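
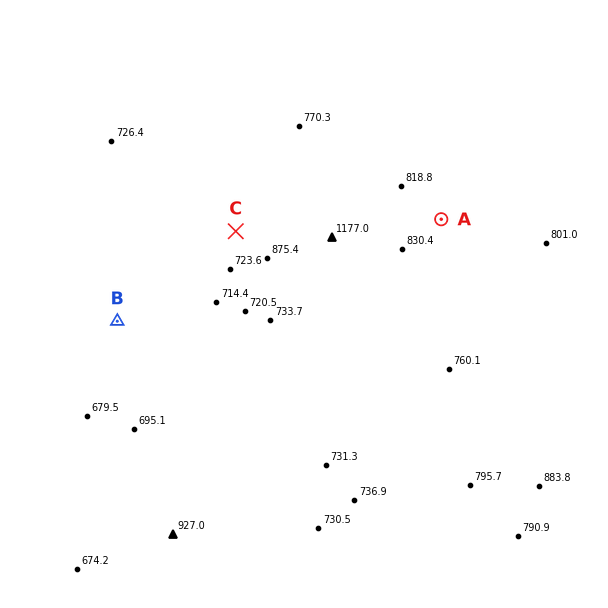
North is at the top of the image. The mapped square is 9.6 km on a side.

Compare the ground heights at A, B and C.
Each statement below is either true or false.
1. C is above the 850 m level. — false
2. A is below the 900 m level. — true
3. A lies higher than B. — true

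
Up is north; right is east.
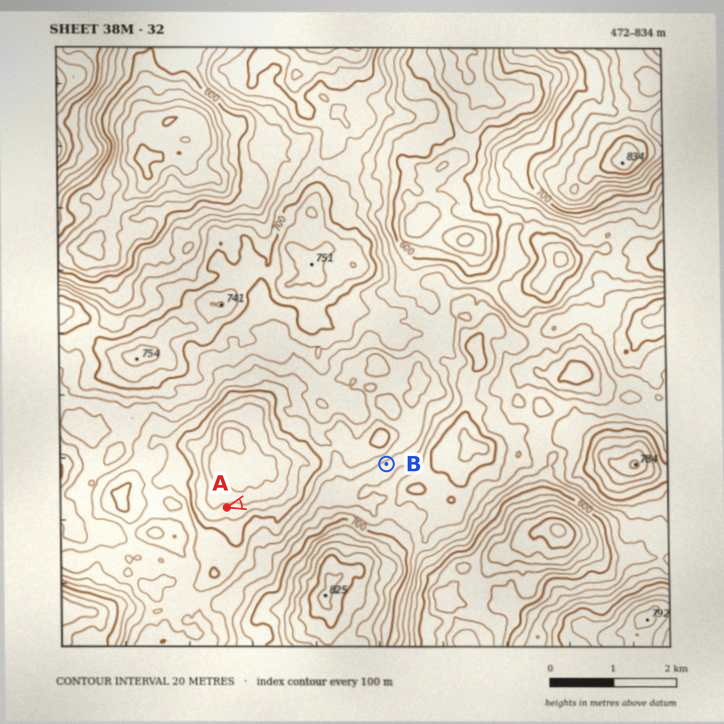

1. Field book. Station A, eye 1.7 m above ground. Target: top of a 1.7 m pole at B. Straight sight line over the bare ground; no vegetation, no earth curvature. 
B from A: not visible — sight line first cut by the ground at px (312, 484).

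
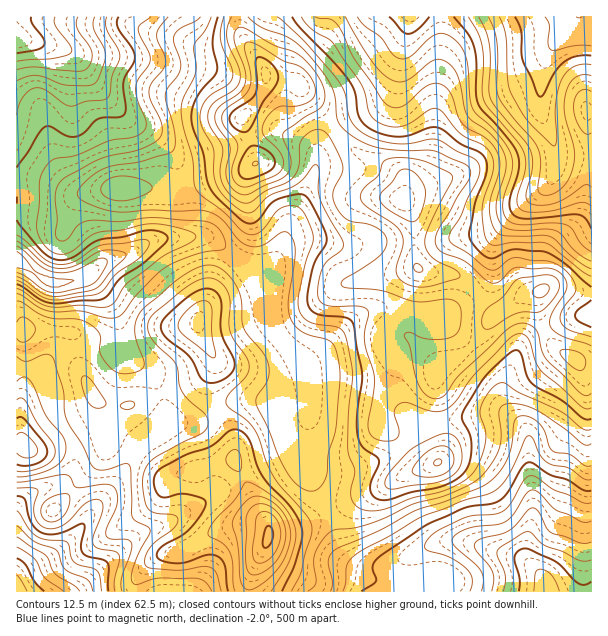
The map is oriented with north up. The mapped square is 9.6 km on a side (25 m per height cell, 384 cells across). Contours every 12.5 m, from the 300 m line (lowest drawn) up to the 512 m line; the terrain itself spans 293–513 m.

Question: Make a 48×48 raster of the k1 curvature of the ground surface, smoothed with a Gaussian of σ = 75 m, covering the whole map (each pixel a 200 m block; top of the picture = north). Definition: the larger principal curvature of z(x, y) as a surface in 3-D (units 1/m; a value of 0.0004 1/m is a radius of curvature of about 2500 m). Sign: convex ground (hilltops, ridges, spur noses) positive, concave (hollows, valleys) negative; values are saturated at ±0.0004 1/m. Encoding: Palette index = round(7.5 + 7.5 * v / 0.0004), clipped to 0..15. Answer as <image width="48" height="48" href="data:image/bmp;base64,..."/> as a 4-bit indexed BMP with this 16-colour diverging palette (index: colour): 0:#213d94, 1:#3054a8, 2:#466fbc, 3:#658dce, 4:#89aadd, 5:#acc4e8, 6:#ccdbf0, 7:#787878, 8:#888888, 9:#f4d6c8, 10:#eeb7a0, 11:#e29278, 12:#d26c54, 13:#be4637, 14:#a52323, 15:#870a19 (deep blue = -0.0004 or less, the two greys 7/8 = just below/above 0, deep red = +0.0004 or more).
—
<image width="48" height="48" href="data:image/bmp;base64,Qk32BAAAAAAAAHYAAAAoAAAAMAAAADAAAAABAAQAAAAAAIAEAAATCwAAEwsAABAAAAAAAAAAlD0hAKhUMAC8b0YAzo1lAN2qiQDoxKwA8NvMAHh4eACIiIgAyNb0AKC37gB4kuIAVGzSADdGvgAjI6UAGQqHAHmYiHrOp3h3iu6qiKu6qqu6qrupmZh4qnmrqImu6omHeM/bmamIiImaq7y7qYdoqmeJy4iJ/+25d4/9qXZ3d3d4mqmZh3d4mnmZnNmIrv/8mJv/uHZ4h4iImZiIhnmZmpzLqd64iZrduYn/y6mZmIiIiId4mIqpmq39qIzaiIeKu6n/27qaqpiHd3Z4qYioiq3/yHiruoiIir3/uZmZq6l3eHZ5uoeoi3ze2XeIrKiIh438mIiZrNuHiYeKuXeYjImZu4eIm6mJdp3Zd3eIm+/bqpmqqXeYjbmYiqiIm7qph72nd3d3ib7//cy5qHenju3bmKqZqru7qsuHd3eIh4m+//ypmZmpnu/9mJqYmYiaq8t3d4iJmImJz+uZmZq6nf66mKqYiHiHetuId3iJuqqYnMqZmYi5jfp4iJmIh3d3esqId3d4q7mHeamZmGaYj/l3iJiJiHd4mqmHd3d4rKh3iaiIiGeXj/l4iamqqYiJmYd3iHeIrKiIq5h3iIiHn/mHirmZqZiZmXd4iIeIm6iJu5h3iqqYr9mHi6h3iIiaqYiIiId3i6iJu5h3iamIvsh4q5d3d3eKu7qYiId3i6iJq7qHd4qJzMh4mod3iHd63LqYh3d3i6iJqs3Jh3q97NmImYiIiYic6oiIiIdnnKiJmJvbhmruy9u7u6qZq7u9x2d4iZdnq6mId2i9pn3qeN3/7cuprMy9t2d4mrl4mpiId3et2Z3GaP///sqYmZrOyYh4m8upmIiIh2ea3ay2WP12m8uph3it25iIicy7mHiIh2iprM7qq/dFhlrLmIibypiHiJy6upmqmZzKm9///tqrqFi7y5iKuYd3d5upmqvM7t65m7vuyore2neXi7mJqYiHeJupiIm9u7uHnJjbhlv//YaIeJmImZqYiImph2a9lol3q6rJZe/sztupZ4iHeKyoh2eah2a+lniJuqvbh9uqqrqqd4mHVr64d3eqh2e9l3mqmHnNuZiKqZmau7uod8+mVniqmZrLmJqpdmeLy3eJqru7zMy6qe+FZ4q6vN26mZmpdmZXvXiau83MuqqqvP6Gmqqpmqq5qqqod3ZWrZmZmau7qZiJvf/c3JiYh3q5q93KmZh2nZiZiJmZqph3m+//64eIiKzLqs39u6mHnYiZh4iHiZh3d77cuXeKzuyrqZnNzLqHnYipd4iHeIiIaN65l3it7Jd5q5esqqqHnomod4mHZ3iaq/12mHjNlmZoq5erh4iIrompiJmId3mr7/6GmXrKdWZoq6iqh3eJvpq5iZiIiaqr3f/Ii6y5d3d4q7mXd3eJzau5mYiJqqmKp3/5m92qqYiIq8qFV4iJzaupiIiaqph5hDv7veupmYiIqruXd4iKzKqph3iYiIiIdUz9vcmIh3d4qryoh3iKu4iIhmiIh3iYiJ/6naiId3d4qquph3eJqneId3iIiJqqqv+3nIiYiIiIqqupiHd4mXeImZmbu7qprP14uni5iJiImqqpmYh3iKu7u7zduZl3nPlpuFe5d4iHm6qYiZmZmQ=="/>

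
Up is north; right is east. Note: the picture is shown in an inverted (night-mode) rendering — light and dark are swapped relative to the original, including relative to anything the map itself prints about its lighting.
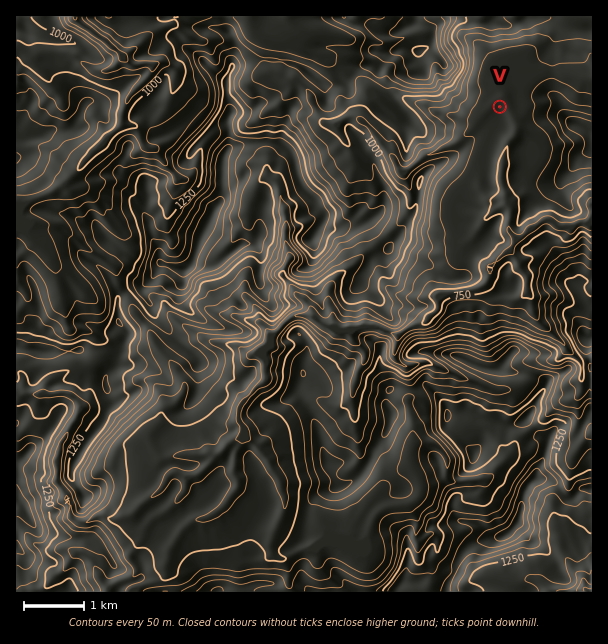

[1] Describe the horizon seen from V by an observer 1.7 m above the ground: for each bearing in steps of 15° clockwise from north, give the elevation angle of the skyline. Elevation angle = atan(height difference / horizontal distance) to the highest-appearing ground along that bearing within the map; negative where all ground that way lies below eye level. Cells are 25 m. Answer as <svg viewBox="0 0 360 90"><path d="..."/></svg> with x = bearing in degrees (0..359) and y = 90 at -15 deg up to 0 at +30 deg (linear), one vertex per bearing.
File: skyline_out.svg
<svg viewBox="0 0 360 90"><path d="M0 45l15 3 15 4 15 2 15 4 15-7 15-2 15-6 15 5 15 5 15 2 15-3 15-4 15 3 15 3 15-8 15-3 15-3 15 3 15-12 15-9 15 3 15 13 15 7"/></svg>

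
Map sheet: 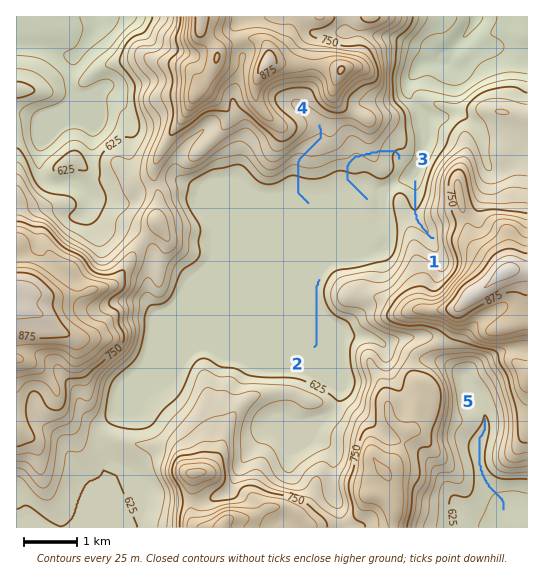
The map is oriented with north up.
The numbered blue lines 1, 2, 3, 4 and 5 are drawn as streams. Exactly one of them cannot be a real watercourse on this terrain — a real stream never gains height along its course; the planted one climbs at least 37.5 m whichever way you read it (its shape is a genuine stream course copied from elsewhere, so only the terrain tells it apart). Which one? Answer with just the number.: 3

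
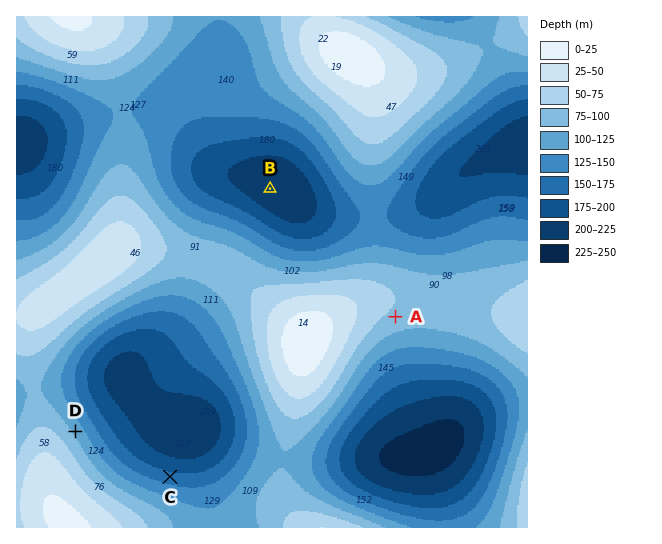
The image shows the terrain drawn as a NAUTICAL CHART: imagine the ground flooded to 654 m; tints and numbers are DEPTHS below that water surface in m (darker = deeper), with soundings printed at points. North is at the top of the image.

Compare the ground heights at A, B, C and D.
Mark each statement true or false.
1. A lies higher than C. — true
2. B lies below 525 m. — true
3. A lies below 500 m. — false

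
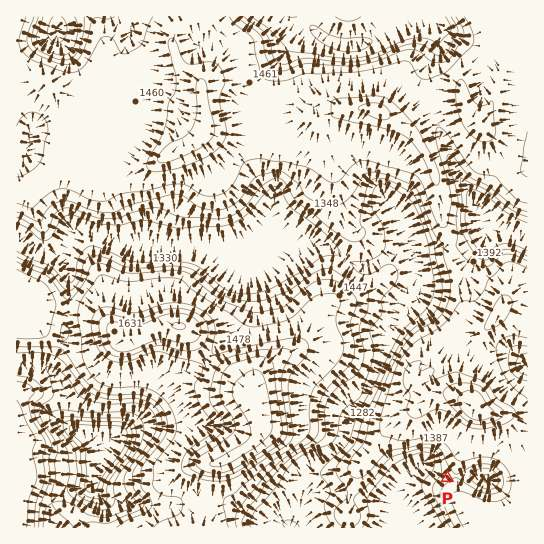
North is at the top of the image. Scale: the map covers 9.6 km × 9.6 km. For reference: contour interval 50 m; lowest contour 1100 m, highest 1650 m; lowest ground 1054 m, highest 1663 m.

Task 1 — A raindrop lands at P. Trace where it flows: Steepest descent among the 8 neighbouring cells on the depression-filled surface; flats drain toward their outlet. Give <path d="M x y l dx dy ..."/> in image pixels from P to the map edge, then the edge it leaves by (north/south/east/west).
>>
<path d="M447 478l-2-3-6-1-8-7-5-2-9 0-20 20-2 2 0 15 2 1 0 6 5 8 0 9 1 1"/>
exit: south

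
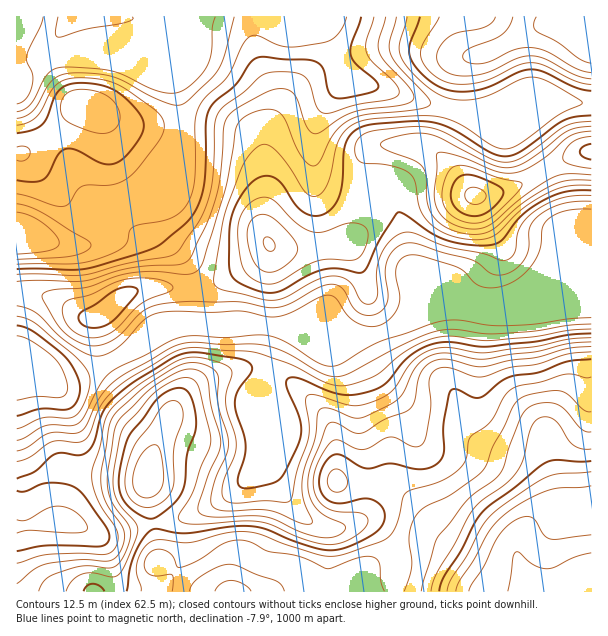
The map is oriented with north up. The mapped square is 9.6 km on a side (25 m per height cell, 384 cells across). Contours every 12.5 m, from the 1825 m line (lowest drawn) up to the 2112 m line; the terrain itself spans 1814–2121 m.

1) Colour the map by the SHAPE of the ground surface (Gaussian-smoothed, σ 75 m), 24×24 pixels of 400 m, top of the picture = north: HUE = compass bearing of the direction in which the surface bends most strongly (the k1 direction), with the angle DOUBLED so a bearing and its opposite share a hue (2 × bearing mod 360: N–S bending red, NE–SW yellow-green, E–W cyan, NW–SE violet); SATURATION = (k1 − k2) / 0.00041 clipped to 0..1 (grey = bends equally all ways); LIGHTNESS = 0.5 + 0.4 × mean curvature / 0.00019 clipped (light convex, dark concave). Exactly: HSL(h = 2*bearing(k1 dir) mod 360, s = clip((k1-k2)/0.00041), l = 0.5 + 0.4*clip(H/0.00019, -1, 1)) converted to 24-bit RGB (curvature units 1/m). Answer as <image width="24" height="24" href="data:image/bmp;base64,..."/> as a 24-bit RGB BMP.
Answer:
<image width="24" height="24" href="data:image/bmp;base64,Qk32BgAAAAAAADYAAAAoAAAAGAAAABgAAAABABgAAAAAAMAGAAATCwAAEwsAAAAAAAAAAAAAXWW4ipvDn7/esKjmngDO4rhTMpx6fKS0oKm7j5u7pWG2rVx/W3iYd1iqo7Z3U2F8Ok96TJa4y62/tH2PdZFugaV/hGiVjnaRVKGcZ7GDSrZGWBxCYRV88uLZgInZTG6osZFwrm5cXau8tdzwf5f2eFrt7K3otEfFU1p/No1iUoZmyHyFuK6OZJ50YHSMgo2jaH8ycnctXk4hKAsPLUkMmv4AV4whK72+i6vi0MftmLHZfkMpMgwBLDADXWURqTlRqImcY5+dOGZ6rKqRzayqpHV6WnVlb4BZjZ5hZHFSazhmcR+V0baSxux0QaMmEnQIBjAEX2Qbo00gUgIz3wg8k9FnJ4tlPZVUbq96f3uaQnmWZqqTto6j1Imul3WgdXGPt5HIkGutPVytGii94dDa7erekZq+rneGLWE/Ik8wcmVDOxF768zp3u3nSl7Uequ7ZaulbmmHYoSAV3pMZXREtJBjt4+0fni6l1HEyavRQVLWLR6Ot8aS8N+/o15nr2N5fIywH1qCX3t1Ej5iptSA5Nyva0SdnqN9Xl11cUlRgn1TaXpcgYdhh6hGcq5AUXxlSVuFqcutYROehDCfpdCd25qLy3VudrCTocrHNhaKe3mAHTFRes4xv9t9XUGKtI+Ickp/jl2IgK2FU3iYjGqYuqyVk7mEPGh7SY5ZgJVAHAsoeMPDvZ3Ay4Kx7tfVl8GRg3VPPSFYf32AQSZwlfiyeKXHSUaYtHWgpT+SmJlokLN7SFF6aJOZqsSwvqmjRDt5b4JEWzMtKUYkDbUeS6+JjY7I9dbd46G0ukCkL1FwWV+HdOzjf+jAgDeCfFtucER4x1qkpMSeisa5Ok68hb+9eKamw2t0jEaRf2RnSxovl6EtMrMEAkwGEVQczsWG8tnszI75wZn0cqLdddiTTxYWS1IlgohjP2+ZgabV4eXqmqTTO1LVoKnMdWbLw53ctJ/nSx8qlT2JutKcutF/Dn4rFl0jGlkAcG8ARjcJgWoXl2IndCkggGRodIBvTXEkInQaEHcYrM4zpHdFPmY1XIU1RX04TbRhdaPDO2i1a8Tiz+Pv8Mjy3Y6xE0IkUmIhcG4lcHImVEQYgHQONnkZUXxPfylj2rVjIrxiO3tCUnQedmgfa10pZGojTl0XNEoHNjwCtcP7odb3dZzepX/m+s7928b/q7L6infrw3HXqFy+wMisgKV8KFIuIElC1vK/VIfDVk+Cf4B/gmx1lGJAV4U0cIF0f4B/f4B/hnHJtkNecEUtQHotwLA82E17ySqhoy6RuVqyxX/A08e9oorAj1XORZ7HmvNwLVBNW2M6cUkqWkQgp5hJyc2dIYt0en+Af4B/Li8GNR8DcWkSSWMbWHEcc4EufUJ8glegpVadt5uRzN/JgYrLbVnctqrb3LG+jDmWUydfnjNCqYk+M9kNJ+MuQ2OeXWeAf4B/TykcUr5PecGibpymYqKHUpBTP3NzV0J6p3Cnu9GxwdCfY3WKVUV9pH9ntnN7wFDUYxPOwXrX4dHi7e3bXacqFCgLEjUOZm0tbKnAhMqrZol/fXVSX4RNdoBxTnVsKj1RhJljvs57xrN2hnRhPDJju3hakY9TdVFkOC97g4zD4ebq3tny8cz/33b0LTV8WFUlkrehbpaMgFWDnHp5hKN1RYBrb3SAJS9hfaJjsMh0uLl2l2pwMCRqwVxhvmpSZk5FOm1WKcxnsPLBidLdhxL6/8z+7KL/s4Xoza7Yp1WjeVx6j55+paCOZomQSXeBKixti6dwsMB0qrRvgo9lHCd2mXXL5srsp6XvrcHxq/fuY9V2TSUZHiUOOIxb4Zjw2NL51hvl70iepHqFg7WRibi2ho/BOTi7LDKZlsC8t7HCtqKbmIt4Hmp/I93dutvhjZPanYLY1UstbhkOcy83cn9tE1omFJcYitQrDB4n4KjJ29zw0Nnwn73fVEnJZSOaSE64eKuUpIBuuIJ4tYqHT4N1FlQeTWEOLh4FMxQAWCwAh3YPSXkVMnMse35nRjsOMy0AJmRtAOEQj98YuWoOdhQFYiMca3ZOI14+g2xUo6Jfi7GBtZCntWmgcEN4aCYtYxwwuE6DudHayLTXzZq4QIU5JiANgS001c+ZdlewwLtBaHIufnVNgHt1gH9/gH9/TV10U3xklbxzbqxbeG5Rr1aFjzq3i1zIb3PYq8jao7PFoKHO1LHr5o72Tz3igdLnoMnYRFdpxnmH0m/MQ5bVVKfGZ32viGurWHalVHiPrL1wimVNendYY3dPRlJpamaCaHqGnqRsmKVjgZpRbV9HuU2JsZTGhKGvdoCK"/>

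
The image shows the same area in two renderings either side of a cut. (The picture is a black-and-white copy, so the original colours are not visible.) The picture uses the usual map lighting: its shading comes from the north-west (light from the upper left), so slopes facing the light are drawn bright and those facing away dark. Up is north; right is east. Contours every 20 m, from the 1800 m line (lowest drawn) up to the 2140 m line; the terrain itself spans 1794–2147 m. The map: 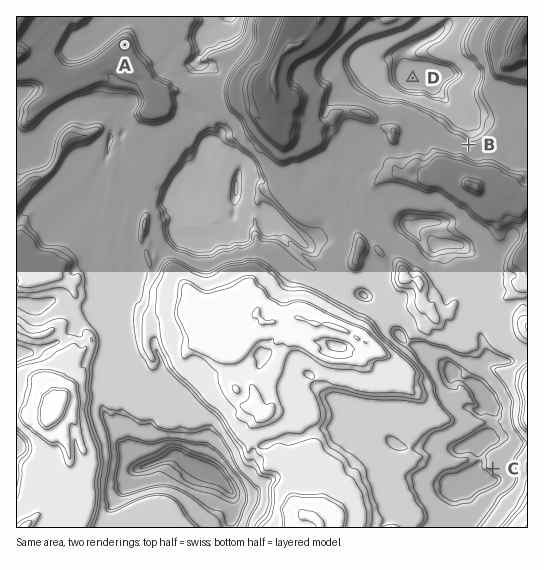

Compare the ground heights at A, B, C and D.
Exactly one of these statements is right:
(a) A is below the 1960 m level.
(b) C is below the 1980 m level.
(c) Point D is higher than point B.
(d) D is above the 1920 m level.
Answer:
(b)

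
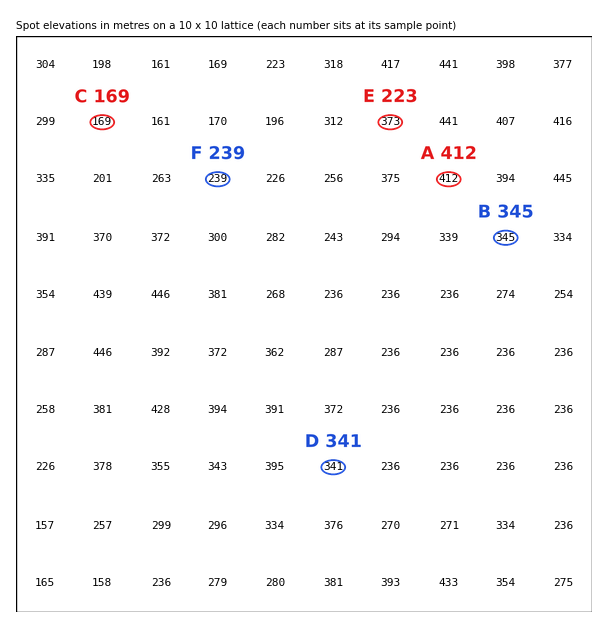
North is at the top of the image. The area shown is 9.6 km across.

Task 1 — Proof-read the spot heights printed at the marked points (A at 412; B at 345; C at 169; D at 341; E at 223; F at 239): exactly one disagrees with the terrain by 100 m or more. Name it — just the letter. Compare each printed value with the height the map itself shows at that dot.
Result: E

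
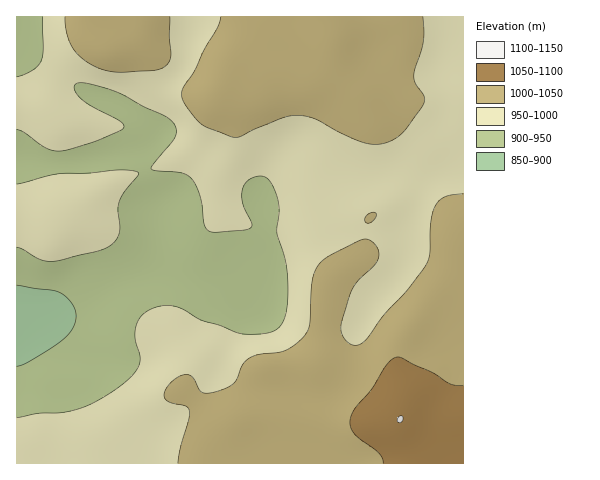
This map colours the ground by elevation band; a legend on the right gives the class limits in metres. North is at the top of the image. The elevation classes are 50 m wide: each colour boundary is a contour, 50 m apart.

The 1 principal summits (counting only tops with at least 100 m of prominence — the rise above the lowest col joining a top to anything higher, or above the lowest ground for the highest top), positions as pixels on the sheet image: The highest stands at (400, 419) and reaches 1100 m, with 208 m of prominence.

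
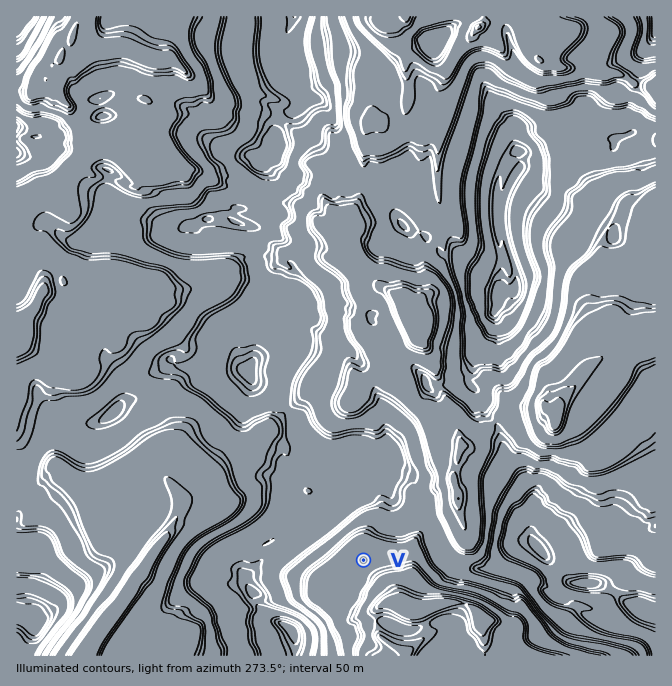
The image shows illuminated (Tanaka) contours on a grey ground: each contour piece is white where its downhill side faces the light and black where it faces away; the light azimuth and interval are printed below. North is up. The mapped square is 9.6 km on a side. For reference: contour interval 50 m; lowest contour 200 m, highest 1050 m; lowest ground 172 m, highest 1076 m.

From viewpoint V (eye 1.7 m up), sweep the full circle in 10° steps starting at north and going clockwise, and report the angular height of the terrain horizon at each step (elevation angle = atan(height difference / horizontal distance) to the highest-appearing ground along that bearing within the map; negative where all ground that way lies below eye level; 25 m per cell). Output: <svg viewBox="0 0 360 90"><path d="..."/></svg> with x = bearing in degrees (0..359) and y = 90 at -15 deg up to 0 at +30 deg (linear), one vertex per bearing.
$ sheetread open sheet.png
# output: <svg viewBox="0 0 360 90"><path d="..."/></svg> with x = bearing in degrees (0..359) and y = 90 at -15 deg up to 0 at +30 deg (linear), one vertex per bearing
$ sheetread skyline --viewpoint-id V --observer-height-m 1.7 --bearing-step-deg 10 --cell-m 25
<svg viewBox="0 0 360 90"><path d="M0 58l10-3 10 3 10 2 10-5 10-4 10 2 10 5 10 2 10-2 10-19 10-7 10-8 10-4 10-5 10-2 10 3 10 9 10 11 10 12 10 12 10 0 10 0 10 0 10 0 10 0 10-5 10 0 10 1 10 2 10 1 10-2 10 3 10-2 10 0 10 4"/></svg>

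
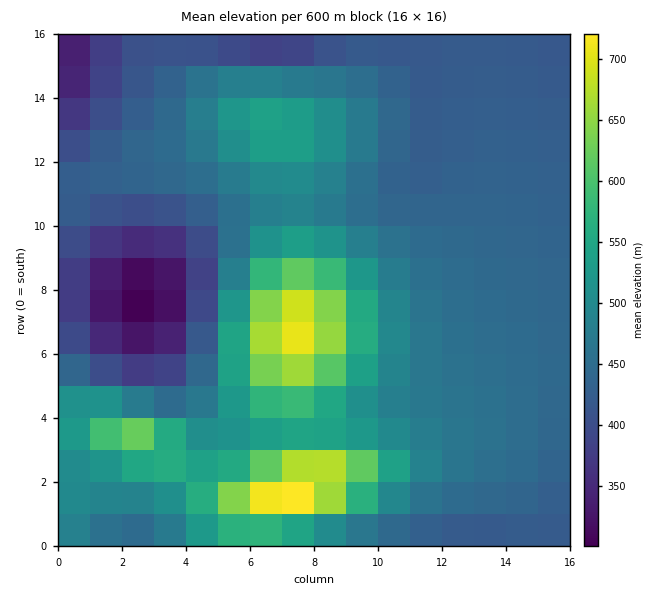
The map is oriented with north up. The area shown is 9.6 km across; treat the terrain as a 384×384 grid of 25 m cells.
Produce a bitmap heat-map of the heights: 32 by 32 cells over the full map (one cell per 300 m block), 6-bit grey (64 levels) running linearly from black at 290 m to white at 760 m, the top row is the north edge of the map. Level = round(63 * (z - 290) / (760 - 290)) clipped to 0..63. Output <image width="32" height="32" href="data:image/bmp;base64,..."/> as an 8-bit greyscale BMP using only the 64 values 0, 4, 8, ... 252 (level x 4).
<image width="32" height="32" href="data:image/bmp;base64,Qk02CAAAAAAAADYEAAAoAAAAIAAAACAAAAABAAgAAAAAAAAEAAATCwAAEwsAAAABAAAAAAAAAAAAAAEBAQACAgIAAwMDAAQEBAAFBQUABgYGAAcHBwAICAgACQkJAAoKCgALCwsADAwMAA0NDQAODg4ADw8PABAQEAAREREAEhISABMTEwAUFBQAFRUVABYWFgAXFxcAGBgYABkZGQAaGhoAGxsbABwcHAAdHR0AHh4eAB8fHwAgICAAISEhACIiIgAjIyMAJCQkACUlJQAmJiYAJycnACgoKAApKSkAKioqACsrKwAsLCwALS0tAC4uLgAvLy8AMDAwADExMQAyMjIAMzMzADQ0NAA1NTUANjY2ADc3NwA4ODgAOTk5ADo6OgA7OzsAPDw8AD09PQA+Pj4APz8/AEBAQABBQUEAQkJCAENDQwBEREQARUVFAEZGRgBHR0cASEhIAElJSQBKSkoAS0tLAExMTABNTU0ATk5OAE9PTwBQUFAAUVFRAFJSUgBTU1MAVFRUAFVVVQBWVlYAV1dXAFhYWABZWVkAWlpaAFtbWwBcXFwAXV1dAF5eXgBfX18AYGBgAGFhYQBiYmIAY2NjAGRkZABlZWUAZmZmAGdnZwBoaGgAaWlpAGpqagBra2sAbGxsAG1tbQBubm4Ab29vAHBwcABxcXEAcnJyAHNzcwB0dHQAdXV1AHZ2dgB3d3cAeHh4AHl5eQB6enoAe3t7AHx8fAB9fX0Afn5+AH9/fwCAgIAAgYGBAIKCggCDg4MAhISEAIWFhQCGhoYAh4eHAIiIiACJiYkAioqKAIuLiwCMjIwAjY2NAI6OjgCPj48AkJCQAJGRkQCSkpIAk5OTAJSUlACVlZUAlpaWAJeXlwCYmJgAmZmZAJqamgCbm5sAnJycAJ2dnQCenp4An5+fAKCgoAChoaEAoqKiAKOjowCkpKQApaWlAKampgCnp6cAqKioAKmpqQCqqqoAq6urAKysrACtra0Arq6uAK+vrwCwsLAAsbGxALKysgCzs7MAtLS0ALW1tQC2trYAt7e3ALi4uAC5ubkAurq6ALu7uwC8vLwAvb29AL6+vgC/v78AwMDAAMHBwQDCwsIAw8PDAMTExADFxcUAxsbGAMfHxwDIyMgAycnJAMrKygDLy8sAzMzMAM3NzQDOzs4Az8/PANDQ0ADR0dEA0tLSANPT0wDU1NQA1dXVANbW1gDX19cA2NjYANnZ2QDa2toA29vbANzc3ADd3d0A3t7eAN/f3wDg4OAA4eHhAOLi4gDj4+MA5OTkAOXl5QDm5uYA5+fnAOjo6ADp6ekA6urqAOvr6wDs7OwA7e3tAO7u7gDv7+8A8PDwAPHx8QDy8vIA8/PzAPT09AD19fUA9vb2APf39wD4+PgA+fn5APr6+gD7+/sA/Pz8AP39/QD+/v4A////AGxgWFBMUFRgbHiEiISAeHBoYFxUUExIRERAQEREREhEcGhgXFxcZHCAlKSssKykmIh4bGBYVFBMTEhISEhISEhwcGhoZGhseIyguMzc4NzQvKSMeGhgWFRUUFBQTExMSHRwcGxscHR8iJisyODw+PTo0LSYgHBkXFhYVFRQUExIcHBwdHiAhIiIiJSkvNDk6OjcxKyQfGxkXFxYWFRUUExwdHyImKCkmIiAgISQoLC4vLiwoJB8cGhgXFxYWFRQTHSAkKi4vKyUgHh4fICEjJCQkIyEfHRsZGBcXFhYVFRQfIygsLSkjHhwcHR8hIiIhIB8eHBsaGRgYFxcWFhUVFB8iJCMgHBgXGBodISMlJiQiIB4cGhkYGBcXFxYWFRUUHBsaFxUSEhMVGR4iJyorKScjIB0bGRgYFxcWFhYVFRQXFRIQDg0NDxMYHiUqLjAvKyciHhwZGBcXFxYWFhUVFBQRDgsKCQoMERceJi0yNTQwKiUgHBoYFxcWFhYVFRUUEQ4LCAYGBwkOFR4nLzU4NzMtJyEdGhgXFxYWFhUVFRQPCwgFBAMEBwwUHScvNjk4NC4oIh0aGBcWFhYVFRUVFA0KBgQCAQIGCxIbJS40ODc0LichHRoYFxYWFRUVFRQUDQkGAwEBAgUKERkiKjE0NDErJiAcGRgWFhUVFRUVFBQNCgYEAgIDBQkQFx8mLC8vLCgjHhsZFxYWFRUVFRQUFA4LCAYEBAQGCg8VHCInKSknIyAcGRgWFhUVFRUUFBQUDwwKCAcGBwkMEBQZHiIkJCIfHBoYFxYVFRUUFBQUFBQRDg0LCgoKDA4RFBgbHh8eHRsZGBYVFRUUFBQUFBQUExIQDw4NDQ4PEBIVFxkbGxsaGBcWFRQUFBQUFBQUFBMTExIRERAQERITFBYXGRoaGhkYFhUUExMUFBQUFBQTExMTExMTExMTFBUWFxkaGxsbGhgXFRMTExMTExMTExMTExISExQUFBUVFhcZGx0eHh0cGhgWFBMSEhMTExMTExMTDxESExQVFRYXGRsdHyEhIB4cGRcVExISExMTExMTExINDxASExQVFhcaHSAiIiIhHx0aGBUTEhISExMTExISEgoNDxESExQWGBseISIjIiEfHRoYFhQSEhISExMSEhISCAsNDxESExUYGx4gISEgHx0bGRcVExISEhISEhISEhIGCQwOEBITFRcZGx0dHRwbGhkYFhUTEhESEhISEhISEgUICw4QERITFRYXGBcXFhYWFhUUExIRERISEhISEhERBQgLDQ8QEBESEhIREBAQEBESExISEREREhISEhIREREFCAsNDw8PDw4NDAoJCQoLDQ8QEBAQERESEhIREREREQ="/>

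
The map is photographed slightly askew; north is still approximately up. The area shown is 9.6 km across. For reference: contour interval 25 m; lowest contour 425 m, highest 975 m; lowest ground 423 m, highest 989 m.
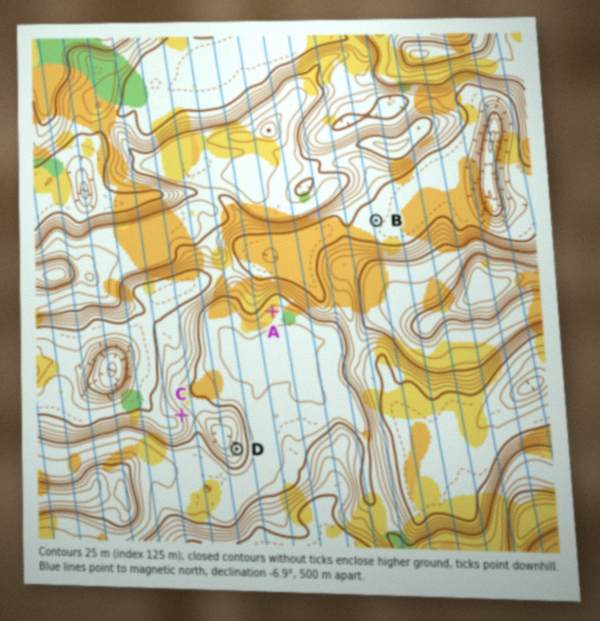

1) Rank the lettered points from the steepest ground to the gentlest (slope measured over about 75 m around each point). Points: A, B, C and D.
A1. C D A B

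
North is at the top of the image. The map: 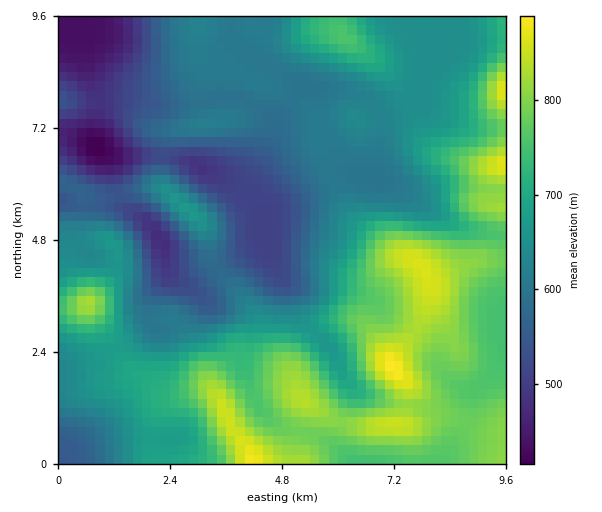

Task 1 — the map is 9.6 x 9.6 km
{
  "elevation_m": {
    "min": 410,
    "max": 890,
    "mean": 660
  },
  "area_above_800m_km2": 11.4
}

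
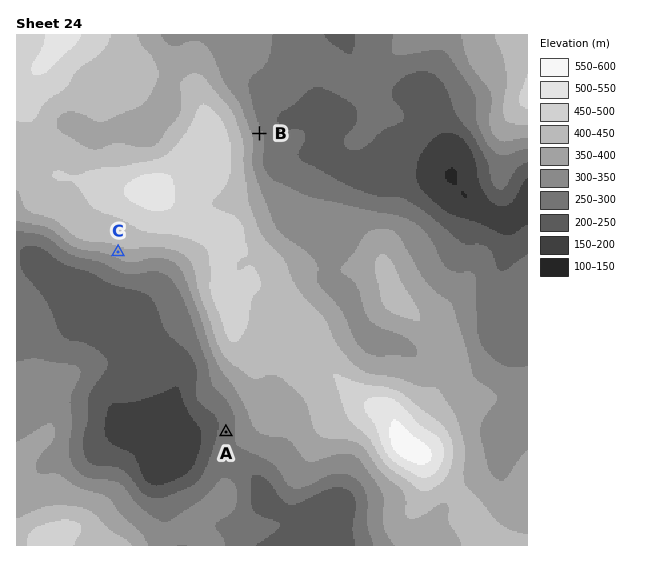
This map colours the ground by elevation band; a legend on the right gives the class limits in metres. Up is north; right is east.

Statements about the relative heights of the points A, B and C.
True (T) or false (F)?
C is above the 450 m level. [F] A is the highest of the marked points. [F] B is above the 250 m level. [T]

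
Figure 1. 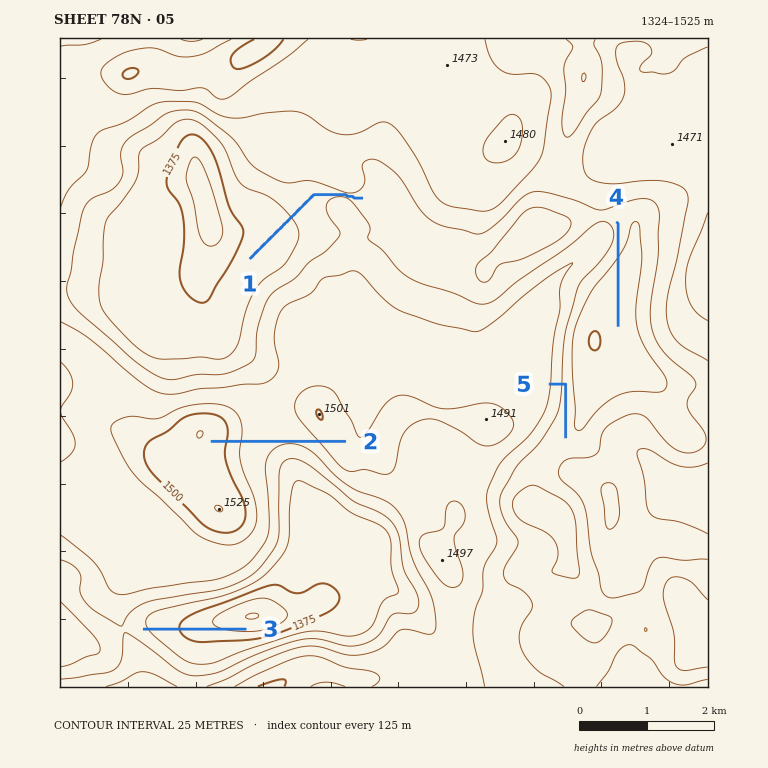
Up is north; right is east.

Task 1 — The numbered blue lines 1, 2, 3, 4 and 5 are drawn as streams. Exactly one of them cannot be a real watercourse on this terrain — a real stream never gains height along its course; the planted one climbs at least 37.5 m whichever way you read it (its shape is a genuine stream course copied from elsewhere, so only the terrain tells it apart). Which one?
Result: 2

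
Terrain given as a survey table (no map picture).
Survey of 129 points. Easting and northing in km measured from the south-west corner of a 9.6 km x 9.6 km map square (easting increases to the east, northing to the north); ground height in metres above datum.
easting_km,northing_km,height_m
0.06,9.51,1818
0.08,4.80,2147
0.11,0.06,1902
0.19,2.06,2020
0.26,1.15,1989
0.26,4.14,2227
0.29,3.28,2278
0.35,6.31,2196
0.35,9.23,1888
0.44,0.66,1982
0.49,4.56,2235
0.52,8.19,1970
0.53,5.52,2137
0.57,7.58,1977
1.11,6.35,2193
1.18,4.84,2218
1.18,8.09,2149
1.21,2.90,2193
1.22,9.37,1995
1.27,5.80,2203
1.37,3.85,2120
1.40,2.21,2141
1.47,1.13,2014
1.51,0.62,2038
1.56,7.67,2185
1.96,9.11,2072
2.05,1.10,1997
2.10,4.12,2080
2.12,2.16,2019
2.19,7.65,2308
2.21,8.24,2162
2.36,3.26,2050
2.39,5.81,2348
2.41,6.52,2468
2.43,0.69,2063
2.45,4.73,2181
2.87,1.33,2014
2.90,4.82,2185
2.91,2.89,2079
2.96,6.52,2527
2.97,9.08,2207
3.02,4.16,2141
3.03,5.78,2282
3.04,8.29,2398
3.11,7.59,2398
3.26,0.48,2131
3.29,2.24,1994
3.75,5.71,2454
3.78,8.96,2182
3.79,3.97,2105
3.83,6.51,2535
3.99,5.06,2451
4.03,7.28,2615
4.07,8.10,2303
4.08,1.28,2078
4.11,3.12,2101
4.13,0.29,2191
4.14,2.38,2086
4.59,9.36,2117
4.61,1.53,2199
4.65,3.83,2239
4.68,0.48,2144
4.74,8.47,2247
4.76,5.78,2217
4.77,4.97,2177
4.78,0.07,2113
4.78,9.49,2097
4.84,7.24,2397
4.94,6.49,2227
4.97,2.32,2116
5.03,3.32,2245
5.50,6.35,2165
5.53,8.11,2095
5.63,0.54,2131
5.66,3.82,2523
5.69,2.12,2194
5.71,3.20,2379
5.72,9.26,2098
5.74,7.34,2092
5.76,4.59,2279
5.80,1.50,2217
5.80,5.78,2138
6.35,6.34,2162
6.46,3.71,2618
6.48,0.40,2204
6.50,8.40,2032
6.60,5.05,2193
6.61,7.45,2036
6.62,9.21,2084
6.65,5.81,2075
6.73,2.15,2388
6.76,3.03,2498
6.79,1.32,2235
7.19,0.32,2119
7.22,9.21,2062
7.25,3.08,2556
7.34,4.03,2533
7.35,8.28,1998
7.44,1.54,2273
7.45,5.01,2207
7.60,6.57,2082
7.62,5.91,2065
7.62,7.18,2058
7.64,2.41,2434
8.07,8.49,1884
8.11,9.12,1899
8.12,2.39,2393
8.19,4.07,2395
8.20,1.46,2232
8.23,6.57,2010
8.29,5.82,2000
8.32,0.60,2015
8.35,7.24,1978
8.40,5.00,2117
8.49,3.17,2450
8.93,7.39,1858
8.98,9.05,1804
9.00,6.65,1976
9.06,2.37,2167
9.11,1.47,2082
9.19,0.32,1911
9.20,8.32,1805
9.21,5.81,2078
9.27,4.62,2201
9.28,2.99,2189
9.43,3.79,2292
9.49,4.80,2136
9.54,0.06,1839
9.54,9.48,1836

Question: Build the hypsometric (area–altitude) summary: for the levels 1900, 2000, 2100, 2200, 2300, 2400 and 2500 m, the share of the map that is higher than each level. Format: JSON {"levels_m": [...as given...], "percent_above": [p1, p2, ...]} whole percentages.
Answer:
{"levels_m": [1900, 2000, 2100, 2200, 2300, 2400, 2500], "percent_above": [94, 85, 63, 37, 20, 11, 5]}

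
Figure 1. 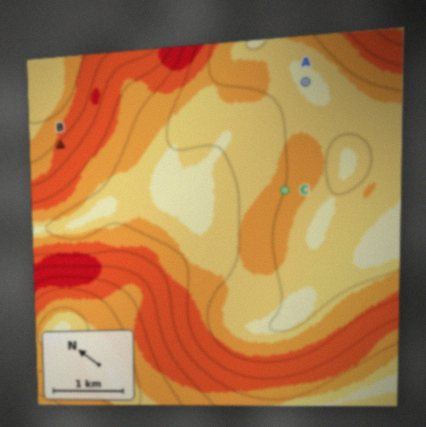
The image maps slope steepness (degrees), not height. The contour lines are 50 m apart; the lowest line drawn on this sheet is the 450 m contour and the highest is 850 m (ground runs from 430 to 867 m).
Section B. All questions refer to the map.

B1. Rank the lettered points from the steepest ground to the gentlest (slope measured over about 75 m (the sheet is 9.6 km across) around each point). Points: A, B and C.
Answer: B C A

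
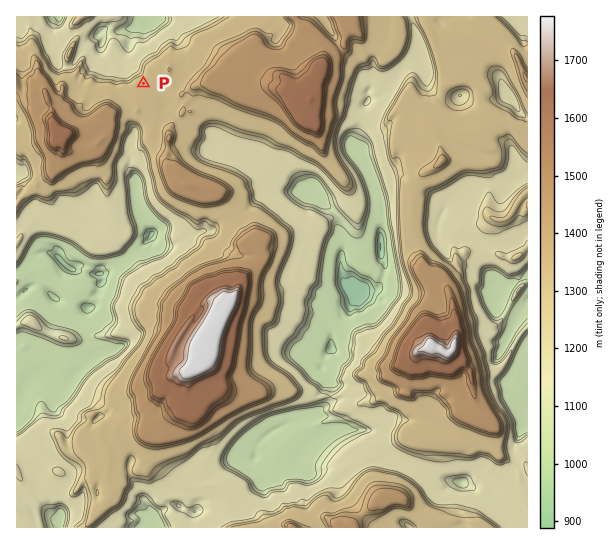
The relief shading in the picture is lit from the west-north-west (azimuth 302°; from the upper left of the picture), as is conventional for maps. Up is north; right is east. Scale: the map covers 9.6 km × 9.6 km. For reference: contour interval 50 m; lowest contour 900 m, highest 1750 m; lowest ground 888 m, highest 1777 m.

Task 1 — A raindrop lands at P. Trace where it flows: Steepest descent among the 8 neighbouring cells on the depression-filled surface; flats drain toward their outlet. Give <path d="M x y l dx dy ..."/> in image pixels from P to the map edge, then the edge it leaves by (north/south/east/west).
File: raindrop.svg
<path d="M143 83l0-2-6-7 0-4-11-11 0-4 1-1 2-11 1-1 0-13 7-3 5-5 8 0 0-3 1-1"/>
exit: north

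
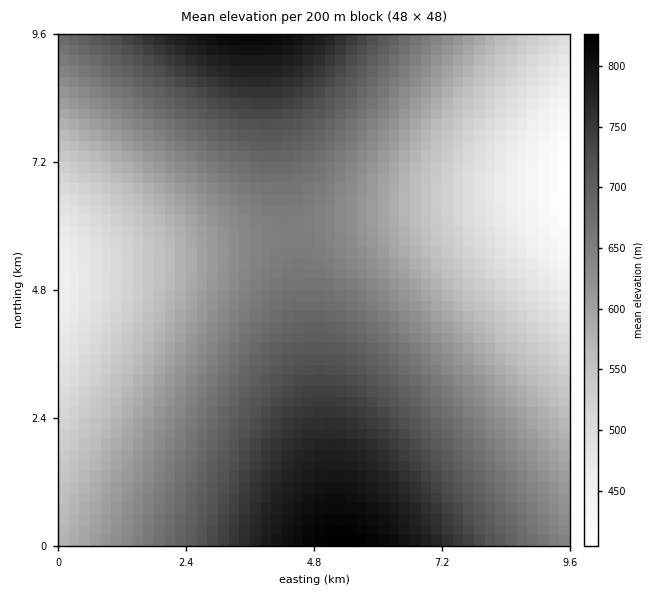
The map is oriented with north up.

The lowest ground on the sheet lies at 400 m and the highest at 830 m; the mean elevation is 630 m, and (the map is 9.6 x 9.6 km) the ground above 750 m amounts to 10.6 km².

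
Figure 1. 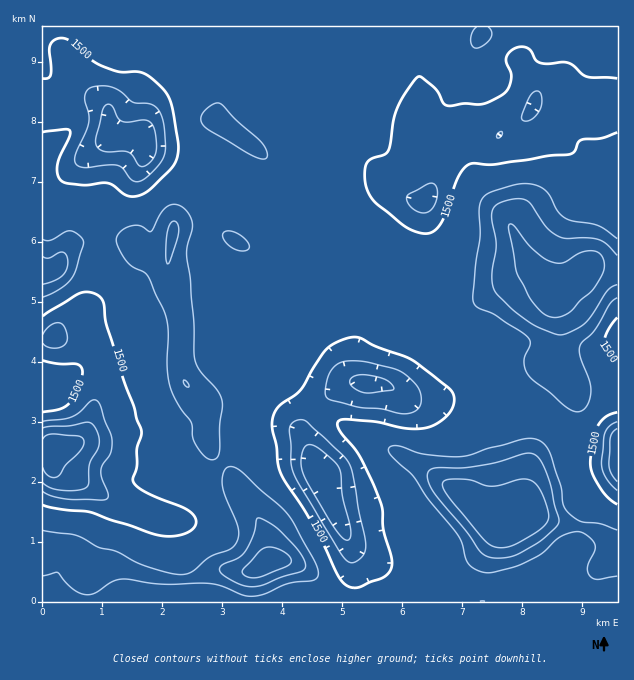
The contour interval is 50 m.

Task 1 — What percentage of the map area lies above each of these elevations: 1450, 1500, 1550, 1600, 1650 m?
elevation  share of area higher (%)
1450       93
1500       76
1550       19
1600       7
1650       3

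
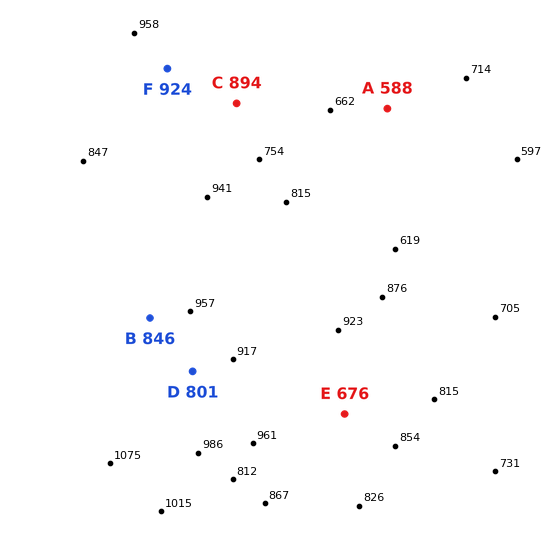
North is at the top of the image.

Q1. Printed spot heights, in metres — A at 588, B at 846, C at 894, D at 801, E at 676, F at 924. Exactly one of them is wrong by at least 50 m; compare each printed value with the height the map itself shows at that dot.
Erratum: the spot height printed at E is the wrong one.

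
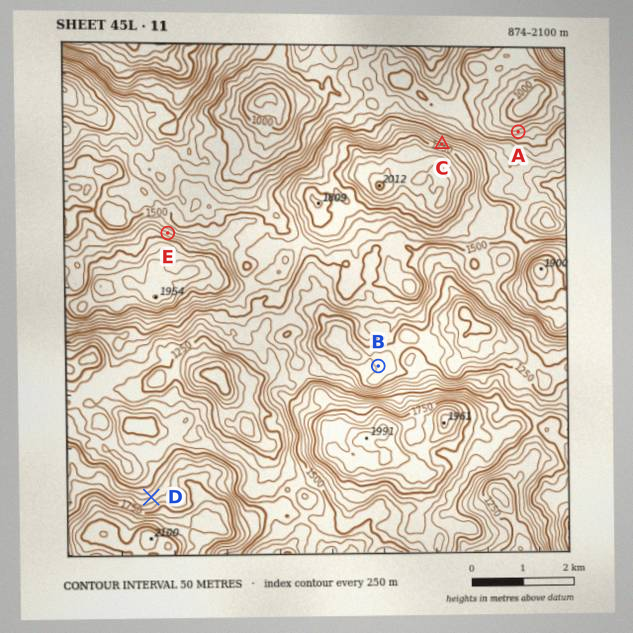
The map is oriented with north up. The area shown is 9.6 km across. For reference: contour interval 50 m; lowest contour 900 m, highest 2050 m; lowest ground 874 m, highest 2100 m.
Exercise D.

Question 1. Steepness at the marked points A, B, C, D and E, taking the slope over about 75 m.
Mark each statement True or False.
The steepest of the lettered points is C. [True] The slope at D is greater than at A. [False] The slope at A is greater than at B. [True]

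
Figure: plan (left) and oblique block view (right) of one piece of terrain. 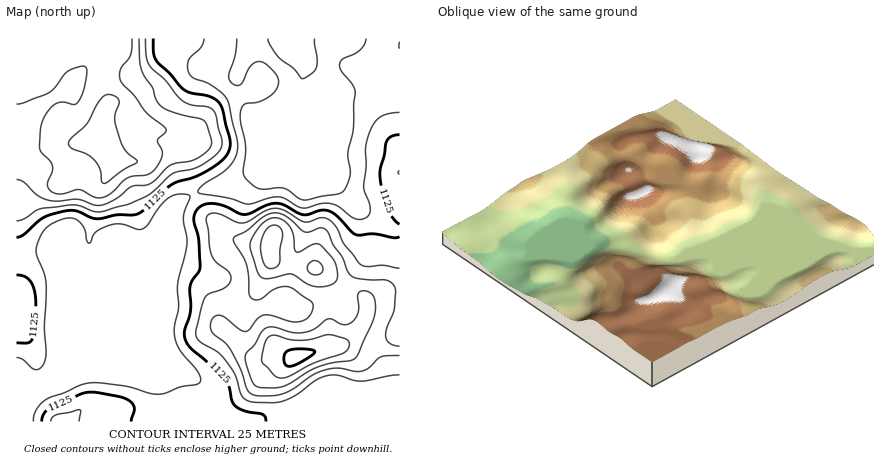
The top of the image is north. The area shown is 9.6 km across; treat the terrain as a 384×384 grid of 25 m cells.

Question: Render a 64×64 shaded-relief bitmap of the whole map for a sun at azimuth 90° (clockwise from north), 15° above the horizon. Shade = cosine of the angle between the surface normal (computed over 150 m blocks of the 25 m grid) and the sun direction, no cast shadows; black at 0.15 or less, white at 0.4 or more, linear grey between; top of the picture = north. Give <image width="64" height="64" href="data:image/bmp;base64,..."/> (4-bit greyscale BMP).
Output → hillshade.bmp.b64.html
<image width="64" height="64" href="data:image/bmp;base64,Qk12CAAAAAAAAHYAAAAoAAAAQAAAAEAAAAABAAQAAAAAAAAIAAATCwAAEwsAABAAAAAAAAAAAAAAABEREQAiIiIAMzMzAERERABVVVUAZmZmAHd3dwCIiIgAmZmZAKqqqgC7u7sAzMzMAN3d3QDu7u4A////AGUwAUZ4iId3eIiHd3d3d3dmZmZmZVZ3d3d3d3d3d3d3ZjESRWZ4h3d4mId3d3d3d2ZmVWZmZnd3d3d3d3d3d3d2UyNFVWeHd3iZiHd3Z3d3ZlVFVmZnh3d3d3d3d3d3d3dlREREVnd3eImId2Zmd3dmVDNFZneZl3d3d3d3d3d3d3ZVVUNFd3d4iIh3ZmZndmZDESRmeJqqh3d3d3d3d3d3d2ZlVEVnd3eIh3ZlVmZmZUIAAlZ3mru5d3d2Znd3d3dnd3dlVWd3d3d3dmZmZlVUQgACVmaKvMuYdlVWd3d3Zmd3d3dmZ3d3d3d3dmZlRERCAAJVVXm8y6l1RFeIh3dVV4h3d3d3d3d3d3d3dlRDRDIAAlVEWKvLqYZVZ4iId1VXmXd3d3d3d3d3d3dmRDNEMgACVUNGiruph2Z4mId3VVeZh3d3d3d3d3d3d2QzNEQxESNFQzV4mZmYiJqYd3dVaKqHd3d3d3d3d3d2UyM0RDIjMzNERWeIiJmau6h3d2Z5uod3d3d3d3d3d3UyI0REM0VDEkVmZmZ3iJq7qXd3d5q6d3d3d3d3d3d3ZSESNERFZlMRR4h2ZVZ4iaupiHd4q7l3d3d3d3d3d3dkIRIzRVZ3UxJYmHZURXh4iaqYd4msyXd3d3d3d3d3d2QhEiNFZ4djI2iYdlRFeHZomql3ibzJd3d3d3d3d3d3ZCIREkZ4h2RFeId2VDV4dVaKqYeJrMp3d3d3d3d3d3dlMhESRnh3ZVZ3d3ZUNXh1RXmqh4isynd3d3d3d3d3d2VCERJGd3ZmZnd3dmRFd2VEeaqYeKzKd3d3d3d3d3d3ZUIRI0ZmZmZ3d3d2ZVZ3ZDR5qph4q8qHd3d3d3d3d3dlMiI0VmZVVnd3d2ZlZmZkRXmpmHiruod3d3d3d3d3d2UyIkVWVVRFeId2ZVVnd2VFeJmYeJu6h3d3d3d3d3d3ZTIjRWZVRDRniHZURWeIdmZ4iIh4mrqHd3d3d3d3d3dlMiNWZVVDI0aIdkNFeJmYd3d3iHiaqXd3Znd3d3d3d3ZDNFVVVUMhJXiGQ0V5q7qYdmd3d5qpd3dmZ3d3d3d3dkM0RERVQxATaJhTRom8y5h2Z3d4mZh3d2Znd3d3d3d2VDMzNFVTEANpqWRGirzLqHZ3d3iZl3d2ZWiHd3d3d3ZUMyI0ZkMQE3mpdUaKvMuYd3h3iJmHd3ZVeId3d3d3dlQyESRVQxEUebqGRoq8upd3iHeImpd3ZlV4h3dmd3d2ZDIRJFVDISR5u5dWisy6h2eId4mqmHdmVXiHdmZnd3dkMREkVVQhE2mruWV6zLqGZ3d3iaqod2ZVeId2VWiHd2QhEjRWZSACWLzKdWm8uodmdmaJqqmHZUVniHZWeJh2UyESNWd2MAFYvdp1aby6h2ZmZomqqZh1RFaIdmZ5mXZTESNGeIdAAEi92mRYvLqGVUVmiJqZmHVDRoiHZ4qph1MRI1eJmFIAOL3JZFiruoZERFZ4iIiIdkM2iYd4mrqXZCIkaJmYYyJHrLhUV5qpdUM0VndmZmeGQ0aKmYiau6hlQ0VoiZh1Q0ebuGRWiIdkMzRWZlREV4dURoq6mIm8uXZmZneHd3dlV5qoZVZmZVQzNFVVQzRXiGVFeruoeKzKh3eIh3d3eHZmiah2VVVERDM0VVVENFaIZURpu6h4rMuYiJmIh3eIh2Z4mHZlVDMzMzNFVVVERnh1RFirqHisy5iImZmYiImYdniHd3ZUMzMzM0VmZVRFd3VERomYeKzLmImaqZmZmZh3d3d3dmQzMzIjRGZmVEVndkNFeYh4q7qYiaqqqqqql3d3d3d3ZDMzMyNEZmZVRWd1Q0aJiIiaqYeJqru7zLqHd3d3d3dkMzMzM0VmZlRFZmVEV5mYiJmYd3iau8zdyod3d3d3dlQjNEQzRWZlVEVmVURoqpiIiId3eJq83e3Kh3d3d3d2VDMzRDRFZmVERVVVRWm7qHd3d3Z3irze7sqHd3d3d3dkMzMzRFV3ZURVVVRFebuod3d3dniavN7uynd3d3d3dmQzMzNEVnZlRFZlREV6u5h2d3d3eJrM3u25d3d3d3d2VEQzNEVmd2VUVnZTNHq6l2Z4h3d4mr3u7Ll3d3d3d3ZUREM0VWZ3ZlVXdlM0erqHZ4iIeIiJve7cqId3d3d3dlRERERWZndmVVZ3UzRpqoeImYiIh3is7sqYiId3d3d2VERERVZmd3ZmZndUM1iZmZqpiIiHd5zduYeImHd3d2ZUVVVVZmZ3d3ZmdlQ0V4maqpiJmYh4m8yod3iZh3d2ZVVVVVVmZnd3d3d2ZERXiaqpiJq6mHiaupdmeJqYd2VVVVVVVWZnd3d3d3dlRGeZqpiIq8uYeJqphlVnmqmGVVVmZVVVZmdmZnd3d2VEaJqZiIm8y5h4mZh2VVeaqYdVVWZVVFVmZndmZ3d3ZURoqpmZmry6iHiJmHVEV5qph2VVVVVVVWZmd3Zmd3dlRGipmau7uqmId4iZdlRompmHZVRFVVVWZmZ3d2Zmd3ZUV5mazcupiIh3eImHVWipmIdlREVWZlVWZnd3dmZnd2VXiave25h3d3d4iZhmeJmHd2VERWZmVVVWd3d2VVZ3ZVZ5re/bmHd3d3eJmXd4mYd2ZURFZmZVVVV3d3ZVVnh1VXm9/9uYd3d4d4mph3iId2ZURFZmZlVUVXd3dlRWeHVVeb7/25h2Z4h3iaqYeIh3ZlREVmZmVURV"/>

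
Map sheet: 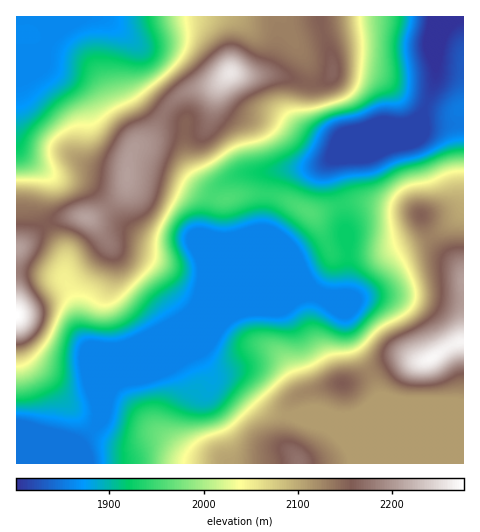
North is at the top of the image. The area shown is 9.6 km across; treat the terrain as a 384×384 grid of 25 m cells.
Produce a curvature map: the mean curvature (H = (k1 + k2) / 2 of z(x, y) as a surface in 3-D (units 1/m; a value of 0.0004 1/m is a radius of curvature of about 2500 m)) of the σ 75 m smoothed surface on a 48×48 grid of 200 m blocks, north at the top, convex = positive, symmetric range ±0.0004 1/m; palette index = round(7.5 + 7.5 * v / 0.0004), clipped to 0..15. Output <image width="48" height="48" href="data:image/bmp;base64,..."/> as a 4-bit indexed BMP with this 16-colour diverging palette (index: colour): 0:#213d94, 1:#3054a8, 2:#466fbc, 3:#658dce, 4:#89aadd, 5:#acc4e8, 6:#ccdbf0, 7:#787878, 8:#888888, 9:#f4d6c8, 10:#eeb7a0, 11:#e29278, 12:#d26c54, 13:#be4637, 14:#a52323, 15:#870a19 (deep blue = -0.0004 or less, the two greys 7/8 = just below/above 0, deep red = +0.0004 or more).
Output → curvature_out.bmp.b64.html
<image width="48" height="48" href="data:image/bmp;base64,Qk32BAAAAAAAAHYAAAAoAAAAMAAAADAAAAABAAQAAAAAAIAEAAATCwAAEwsAABAAAAAAAAAAlD0hAKhUMAC8b0YAzo1lAN2qiQDoxKwA8NvMAHh4eACIiIgAyNb0AKC37gB4kuIAVGzSADdGvgAjI6UAGQqHAHd3d3Y3mXVpqpmrl3iGetuYhnd3eId4iHd3d3VYmYdnmavdp4mZrMqIdnd3d3h4h3d3d2V4iamHiJvduaqrzJd2Z3eHh4iHh3dlRGdlaKupmImamsuZl1RWd3d3d3d3dyJGeahTSKu6mGQzacuHZEZ3d3d3d3d3d1aImrlVOLu5hkIAN6uphmZlVVd3d3d3d4h3eadWSbqpdUMhJYq924VVeHV3dlVVZph2eIRnSIiZhmdTNGeM/9uZvKZEMhASRamImWN3dTI2iIl1RERHvu3e/rdUV3ZlVbqaqUN3d3ZTR5mGVDMjeZm//7hUjf7ZQpmIlyR3d3d3ZWiHdlRFZkR73Kl3r//9UZdWZQV3d3d3d2VXmXd4l0NpmIq73v//ttllVAFDRXd3d3dUm7q8uFWJc0jf/rm//v6nQgACQyRnd3dzbO7tp2m5QBbP7bl53//pQAJoh2Q1d3d2KMy5ZYu4IAWrqap2jP/7UBe8uHdlRnd3UjMhBJuUAAR2VGmFaf/8dFnf2nVndld3d1REMnlRRQFEISaGev6od4m+63Q0aGZ3d3d3dkRGdyAjIASHi/kzRod5zIQzV2R3d4h3d3dUMhEkQhaYjNUANWZWrKdmeHN3d3iHd3RYdURWVEionrUBJFd4rcqau5N3d3eId2KduHiYdWqortlTIkir3sq923J3d3d4hzS+uHnLdXqprf2lICjO/qmsphR3d3d3dgbNpljLhoqqu//HIBe924iYQAZ3d3d3cSi7dTaadoqImLu4U1m6mHiWEARDM1d2EXq5VjV4d5p1ZmeJq97ZZoq4IAAVZCEAN6y4VERWet2VRWaJz//YZozrUiR7unVFi924ZWVXrv/IZZmZre2oea39hWit7LmJzd3KmIdoz//ah9y3VodnmqzthmeKzcy83cuqu7qJv/ypmMuEEkVXq6rMhUM1eaqqqpdorMuYrMl5qndBAlZnq6m8hDIRJFZmZlMkiqh3m7iLzCIiR5h4q5irhUVCACMzRDIRNEM2mpic3QFHvcmJvJirhou3IBM0RVQRMhABZlV6uwON/7dozKmrlp78YzVmZ4dCd3diAAA2dyWt/ZU2vsqrlo7+p4moiahhV3d3dTAUVUWKu5Ukr/yqhWrdu87sqHYwA1d3d3UmVEVXm6c0ney6dEermb7rhlMQAAAkRWZJhlRGirllaJnNlCWKhmiHVFdSFGMANjRaqVVVeJmGVEa/6EWblTMzNJ3bmqdFrINZumZWZmeHZDSf/7i9t1VUWd///8l53YQ2mnZlVEaIdlRa//zO3LuqvN3v/7eL3HQ0eXdlRFiIh2MkjNvO//3dy5eN/5V6ynU0eXd1VoqYh1IAN4mu/9qql2Vr/nRpuWVEind2Z6uph1IAJGeL/5VXZlV7/IVpl1NFi3d3Z5qYdkMiM1Zoy1JGZlaM24ZohjFVi4iHZniHZUREVWdWh0NodmebuoZohkBWe4iHdmZmVWZneIhlZUV4dmiqqXVpqXJHaHd3d2ZmZneJqqhmVVeYd3mqqWRpvKU3dg=="/>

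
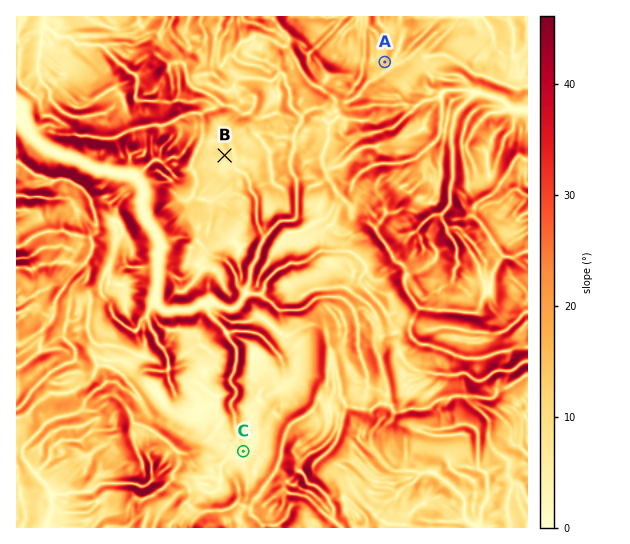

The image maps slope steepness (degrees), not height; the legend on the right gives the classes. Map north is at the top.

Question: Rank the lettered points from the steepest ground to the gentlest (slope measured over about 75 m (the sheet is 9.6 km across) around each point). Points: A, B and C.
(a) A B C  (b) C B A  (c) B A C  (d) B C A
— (a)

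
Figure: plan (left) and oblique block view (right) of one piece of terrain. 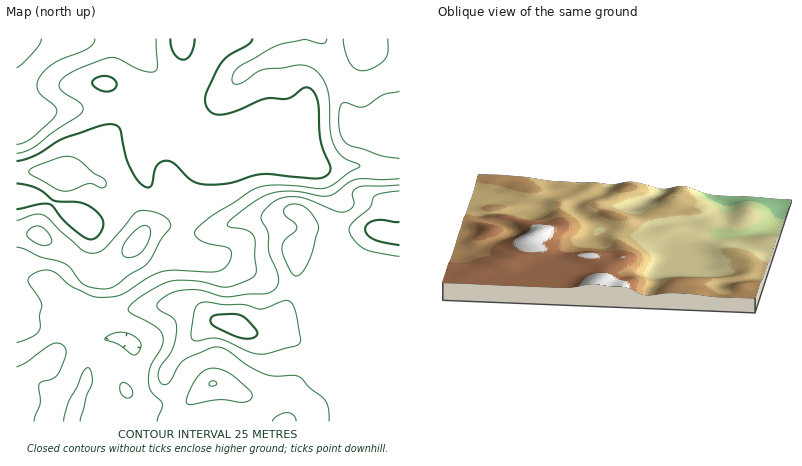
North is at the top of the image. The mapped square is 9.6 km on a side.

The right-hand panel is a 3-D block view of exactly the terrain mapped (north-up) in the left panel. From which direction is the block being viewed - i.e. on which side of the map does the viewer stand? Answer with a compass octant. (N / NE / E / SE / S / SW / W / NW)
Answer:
E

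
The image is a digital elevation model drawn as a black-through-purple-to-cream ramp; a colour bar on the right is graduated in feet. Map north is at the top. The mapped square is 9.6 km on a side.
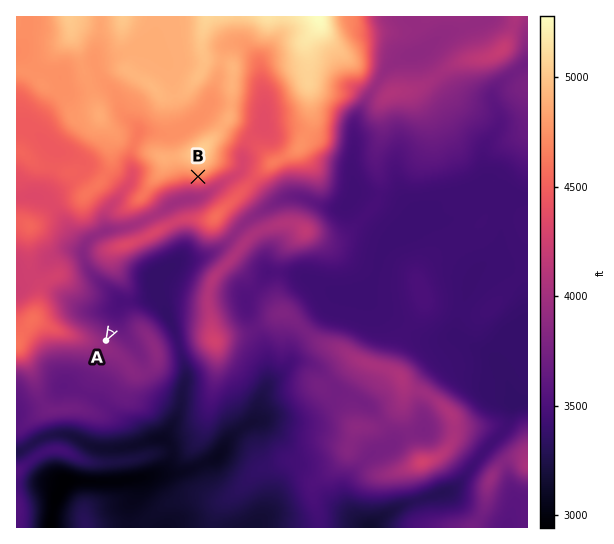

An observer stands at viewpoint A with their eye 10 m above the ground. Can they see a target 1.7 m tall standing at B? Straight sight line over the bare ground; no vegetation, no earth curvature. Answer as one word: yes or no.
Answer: yes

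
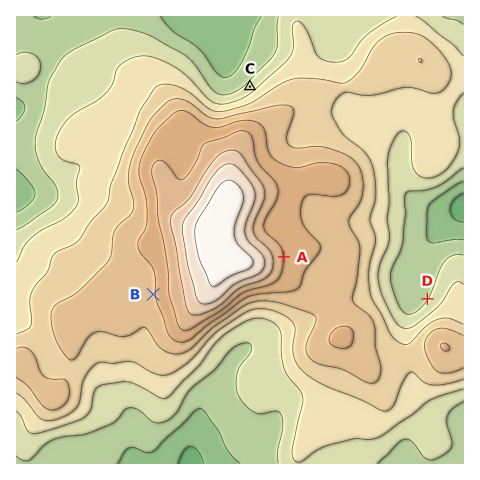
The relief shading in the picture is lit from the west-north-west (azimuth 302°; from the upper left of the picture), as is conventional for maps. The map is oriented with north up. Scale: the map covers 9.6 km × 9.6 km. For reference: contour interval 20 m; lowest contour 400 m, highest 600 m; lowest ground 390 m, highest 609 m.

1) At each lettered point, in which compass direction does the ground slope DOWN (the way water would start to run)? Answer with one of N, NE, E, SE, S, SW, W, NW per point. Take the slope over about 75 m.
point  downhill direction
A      E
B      W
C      NW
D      NW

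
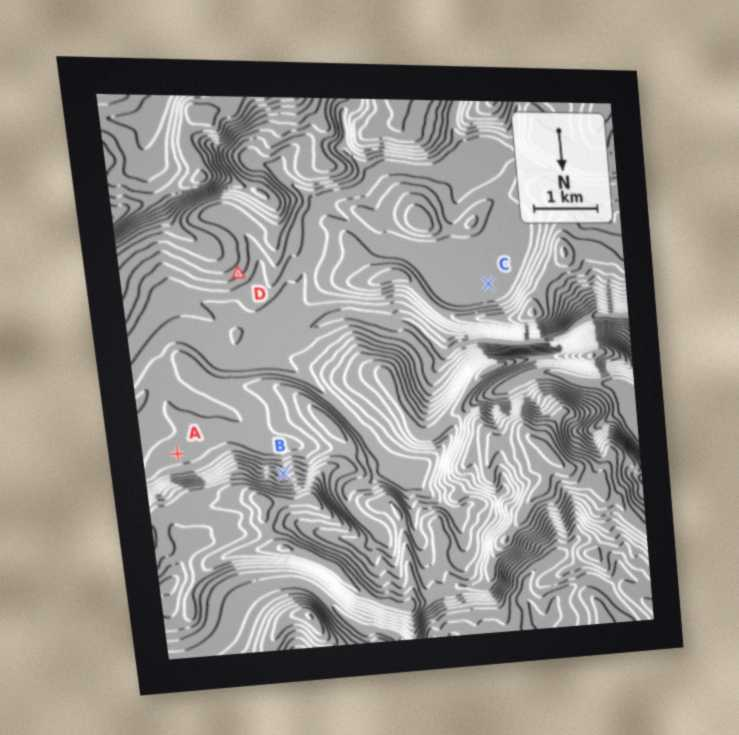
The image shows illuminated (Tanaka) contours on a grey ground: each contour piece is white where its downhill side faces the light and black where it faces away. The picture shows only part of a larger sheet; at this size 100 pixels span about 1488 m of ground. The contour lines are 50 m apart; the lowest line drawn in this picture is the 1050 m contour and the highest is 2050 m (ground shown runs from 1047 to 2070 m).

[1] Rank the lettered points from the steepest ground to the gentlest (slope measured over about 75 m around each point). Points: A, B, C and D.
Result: B D A C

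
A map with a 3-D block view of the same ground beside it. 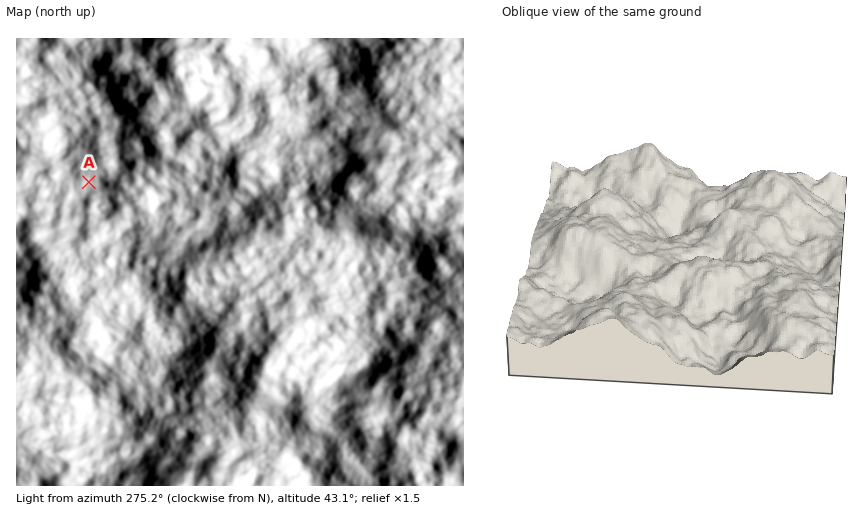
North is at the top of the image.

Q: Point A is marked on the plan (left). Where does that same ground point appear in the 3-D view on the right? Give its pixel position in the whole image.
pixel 787 279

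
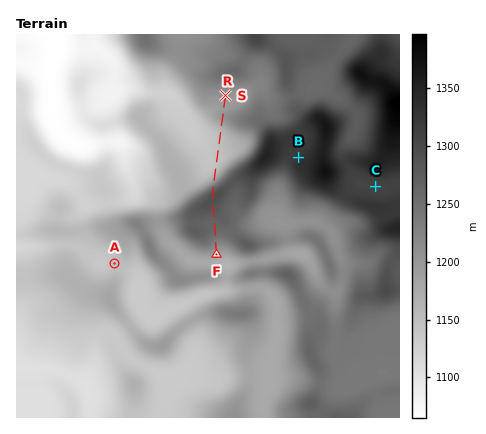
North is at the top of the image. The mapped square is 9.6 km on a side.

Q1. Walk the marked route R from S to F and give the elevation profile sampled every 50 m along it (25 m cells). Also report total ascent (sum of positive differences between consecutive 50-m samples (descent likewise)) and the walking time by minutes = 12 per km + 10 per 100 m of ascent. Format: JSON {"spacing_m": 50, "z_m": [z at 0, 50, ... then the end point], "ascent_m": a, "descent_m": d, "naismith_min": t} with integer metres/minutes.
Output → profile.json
{"spacing_m": 50, "z_m": [1206, 1204, 1201, 1198, 1196, 1194, 1195, 1196, 1199, 1202, 1204, 1204, 1201, 1196, 1188, 1180, 1173, 1166, 1160, 1156, 1153, 1152, 1151, 1150, 1150, 1150, 1149, 1148, 1147, 1145, 1144, 1143, 1142, 1143, 1143, 1145, 1147, 1150, 1154, 1159, 1165, 1173, 1184, 1197, 1212, 1228, 1245, 1260, 1273, 1283, 1289, 1292, 1293, 1292, 1290, 1289, 1287, 1285, 1282, 1279, 1276, 1272, 1269, 1267, 1266, 1265, 1264, 1263, 1261, 1259, 1255, 1250, 1245, 1239, 1233, 1226, 1219, 1211, 1203, 1196, 1188], "ascent_m": 160, "descent_m": 179, "naismith_min": 64}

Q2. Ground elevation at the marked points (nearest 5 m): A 1145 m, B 1325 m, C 1310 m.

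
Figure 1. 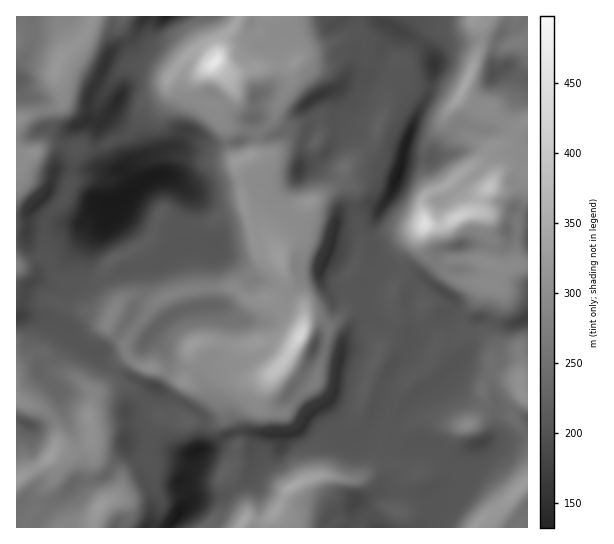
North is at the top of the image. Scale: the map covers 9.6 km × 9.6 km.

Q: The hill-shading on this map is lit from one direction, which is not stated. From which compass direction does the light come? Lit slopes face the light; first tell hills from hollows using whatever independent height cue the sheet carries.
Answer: NW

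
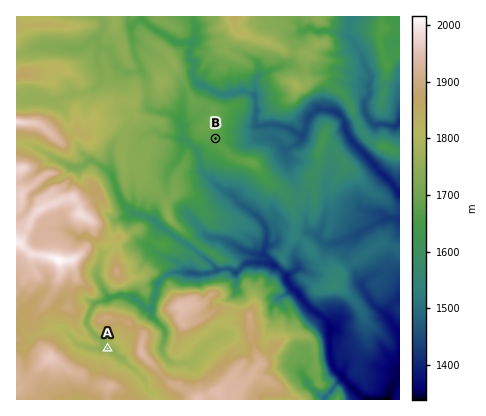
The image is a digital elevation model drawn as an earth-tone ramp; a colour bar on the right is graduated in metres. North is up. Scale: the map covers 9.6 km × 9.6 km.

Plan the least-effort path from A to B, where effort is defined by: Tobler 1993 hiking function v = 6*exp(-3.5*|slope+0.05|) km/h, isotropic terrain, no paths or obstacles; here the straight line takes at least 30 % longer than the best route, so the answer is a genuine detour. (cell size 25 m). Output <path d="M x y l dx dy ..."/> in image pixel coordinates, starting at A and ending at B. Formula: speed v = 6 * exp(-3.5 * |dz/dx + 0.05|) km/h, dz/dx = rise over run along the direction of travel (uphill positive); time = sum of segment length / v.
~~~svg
<path d="M108 348l-4-4-14-16-2-4 0-6 4-10 6-6 4-2 4-4 2-2 4 0 8-4 6 0 10-4 6 0 2-2 8-6 4-4 2-2-10-18 0-6 4-8 0-12-2-6-4-4 2-2 4-2 2-4 2-4 12-24 0-4 10-20 2-4 4-8 4-2 2 0 2 0 2 0 10 0 12-6"/>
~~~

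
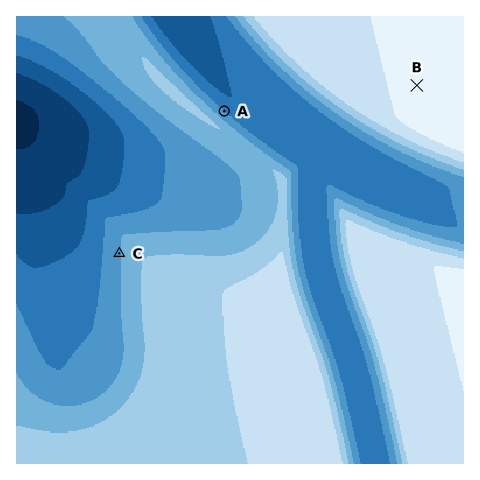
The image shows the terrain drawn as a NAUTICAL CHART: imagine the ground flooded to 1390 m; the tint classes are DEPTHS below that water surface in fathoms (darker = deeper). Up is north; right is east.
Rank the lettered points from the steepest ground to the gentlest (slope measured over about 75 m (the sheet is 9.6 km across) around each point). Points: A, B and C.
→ A C B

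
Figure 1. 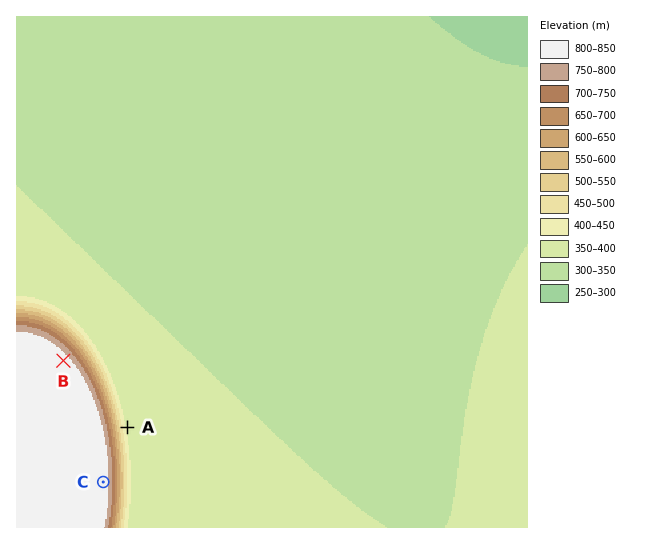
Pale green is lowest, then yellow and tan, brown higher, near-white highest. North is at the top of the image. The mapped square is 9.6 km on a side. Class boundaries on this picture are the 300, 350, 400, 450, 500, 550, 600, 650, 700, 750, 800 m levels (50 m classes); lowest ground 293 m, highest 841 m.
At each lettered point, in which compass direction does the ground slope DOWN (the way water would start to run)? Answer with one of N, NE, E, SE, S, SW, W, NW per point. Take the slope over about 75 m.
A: E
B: NE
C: E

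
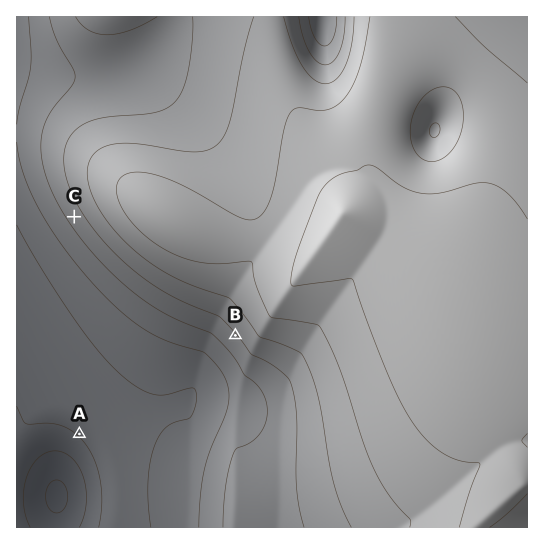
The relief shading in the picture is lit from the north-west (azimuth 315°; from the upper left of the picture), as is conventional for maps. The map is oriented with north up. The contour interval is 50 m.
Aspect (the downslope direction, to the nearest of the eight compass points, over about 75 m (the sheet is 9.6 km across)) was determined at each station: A SW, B SW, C SW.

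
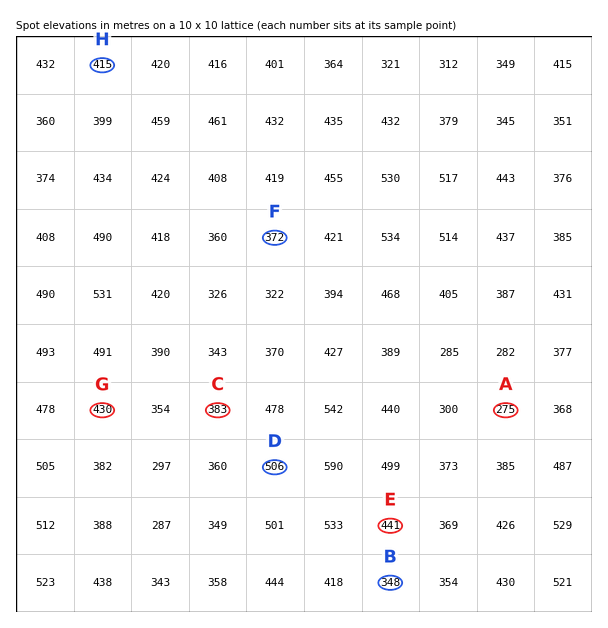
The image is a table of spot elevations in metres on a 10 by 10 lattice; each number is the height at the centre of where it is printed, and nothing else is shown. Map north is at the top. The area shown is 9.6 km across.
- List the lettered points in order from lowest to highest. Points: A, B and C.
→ A B C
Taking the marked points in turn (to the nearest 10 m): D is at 510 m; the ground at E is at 440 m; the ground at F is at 370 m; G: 430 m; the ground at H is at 420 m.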